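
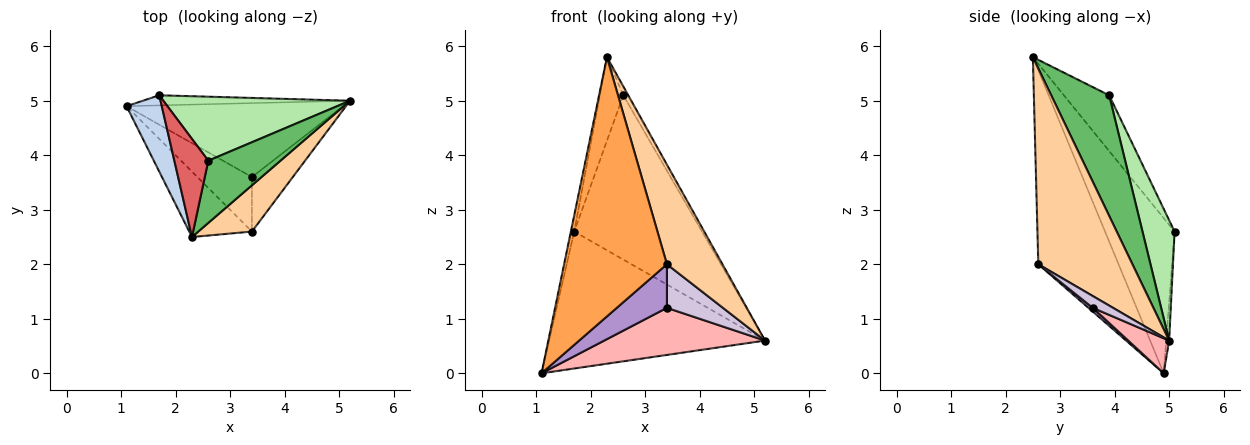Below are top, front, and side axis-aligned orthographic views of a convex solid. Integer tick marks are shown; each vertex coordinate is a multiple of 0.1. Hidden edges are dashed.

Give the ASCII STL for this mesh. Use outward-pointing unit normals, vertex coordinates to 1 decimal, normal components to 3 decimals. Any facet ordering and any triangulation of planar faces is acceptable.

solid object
 facet normal -0.014 0.997 -0.074
  outer loop
   vertex 1.7 5.1 2.6
   vertex 5.2 5.0 0.6
   vertex 1.1 4.9 0.0
  endloop
 endfacet
 facet normal -0.974 0.047 0.221
  outer loop
   vertex 1.7 5.1 2.6
   vertex 1.1 4.9 0.0
   vertex 2.3 2.5 5.8
  endloop
 endfacet
 facet normal -0.604 -0.773 -0.195
  outer loop
   vertex 3.4 2.6 2.0
   vertex 2.3 2.5 5.8
   vertex 1.1 4.9 0.0
  endloop
 endfacet
 facet normal 0.838 -0.495 0.230
  outer loop
   vertex 3.4 2.6 2.0
   vertex 5.2 5.0 0.6
   vertex 2.3 2.5 5.8
  endloop
 endfacet
 facet normal 0.856 0.073 0.512
  outer loop
   vertex 2.6 3.9 5.1
   vertex 2.3 2.5 5.8
   vertex 5.2 5.0 0.6
  endloop
 endfacet
 facet normal 0.228 0.907 0.353
  outer loop
   vertex 2.6 3.9 5.1
   vertex 5.2 5.0 0.6
   vertex 1.7 5.1 2.6
  endloop
 endfacet
 facet normal -0.781 0.405 0.476
  outer loop
   vertex 2.6 3.9 5.1
   vertex 1.7 5.1 2.6
   vertex 2.3 2.5 5.8
  endloop
 endfacet
 facet normal 0.135 -0.532 -0.836
  outer loop
   vertex 3.4 3.6 1.2
   vertex 1.1 4.9 0.0
   vertex 5.2 5.0 0.6
  endloop
 endfacet
 facet normal 0.054 -0.624 -0.780
  outer loop
   vertex 3.4 3.6 1.2
   vertex 3.4 2.6 2.0
   vertex 1.1 4.9 0.0
  endloop
 endfacet
 facet normal 0.220 -0.609 -0.762
  outer loop
   vertex 3.4 3.6 1.2
   vertex 5.2 5.0 0.6
   vertex 3.4 2.6 2.0
  endloop
 endfacet
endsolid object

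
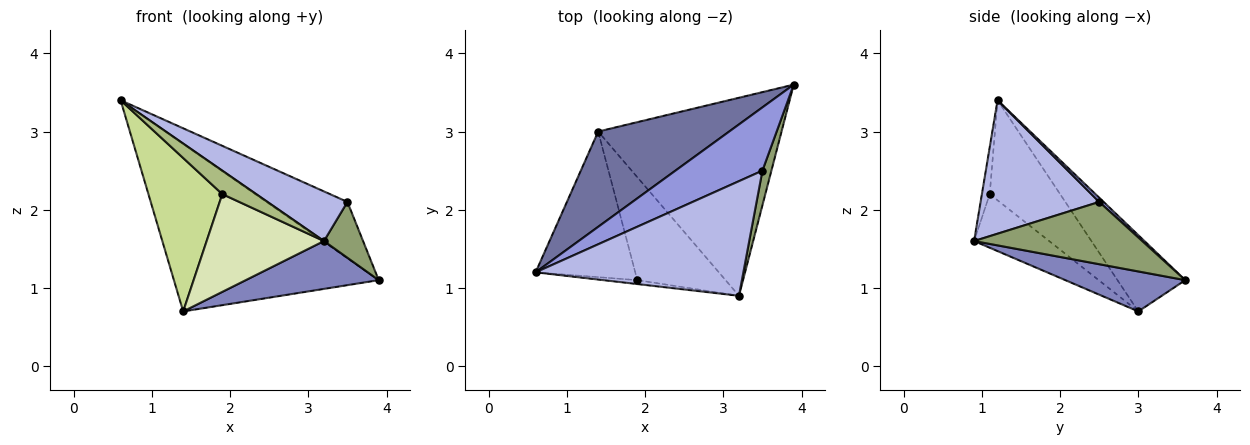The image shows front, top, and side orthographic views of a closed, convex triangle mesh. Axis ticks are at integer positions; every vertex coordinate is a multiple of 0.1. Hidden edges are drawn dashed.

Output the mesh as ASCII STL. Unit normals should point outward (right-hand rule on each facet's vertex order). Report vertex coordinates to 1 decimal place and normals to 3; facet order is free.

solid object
 facet normal -0.277 0.835 0.475
  outer loop
   vertex 1.4 3.0 0.7
   vertex 0.6 1.2 3.4
   vertex 3.9 3.6 1.1
  endloop
 endfacet
 facet normal 0.207 -0.230 -0.951
  outer loop
   vertex 1.4 3.0 0.7
   vertex 3.9 3.6 1.1
   vertex 3.2 0.9 1.6
  endloop
 endfacet
 facet normal 0.036 0.665 0.746
  outer loop
   vertex 3.5 2.5 2.1
   vertex 3.9 3.6 1.1
   vertex 0.6 1.2 3.4
  endloop
 endfacet
 facet normal 0.508 -0.342 0.791
  outer loop
   vertex 3.5 2.5 2.1
   vertex 0.6 1.2 3.4
   vertex 3.2 0.9 1.6
  endloop
 endfacet
 facet normal 0.965 -0.224 0.139
  outer loop
   vertex 3.5 2.5 2.1
   vertex 3.2 0.9 1.6
   vertex 3.9 3.6 1.1
  endloop
 endfacet
 facet normal -0.222 -0.962 -0.160
  outer loop
   vertex 1.9 1.1 2.2
   vertex 3.2 0.9 1.6
   vertex 0.6 1.2 3.4
  endloop
 endfacet
 facet normal -0.569 -0.597 -0.566
  outer loop
   vertex 1.9 1.1 2.2
   vertex 0.6 1.2 3.4
   vertex 1.4 3.0 0.7
  endloop
 endfacet
 facet normal -0.403 -0.630 -0.664
  outer loop
   vertex 1.9 1.1 2.2
   vertex 1.4 3.0 0.7
   vertex 3.2 0.9 1.6
  endloop
 endfacet
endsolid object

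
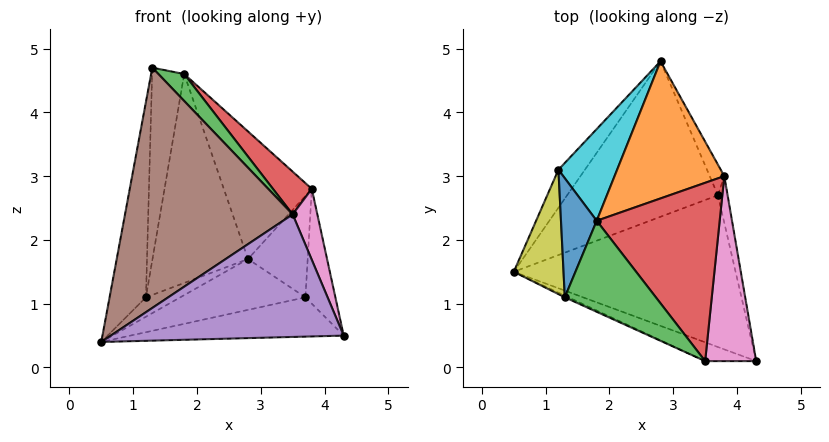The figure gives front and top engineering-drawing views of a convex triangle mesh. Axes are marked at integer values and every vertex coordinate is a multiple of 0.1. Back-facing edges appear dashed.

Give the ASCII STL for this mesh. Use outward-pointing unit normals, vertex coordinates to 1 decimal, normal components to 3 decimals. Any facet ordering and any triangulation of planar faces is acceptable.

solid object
 facet normal 0.117 0.249 -0.961
  outer loop
   vertex 3.7 2.7 1.1
   vertex 4.3 0.1 0.5
   vertex 0.5 1.5 0.4
  endloop
 endfacet
 facet normal 0.091 0.309 -0.947
  outer loop
   vertex 3.7 2.7 1.1
   vertex 0.5 1.5 0.4
   vertex 2.8 4.8 1.7
  endloop
 endfacet
 facet normal 0.964 0.246 -0.100
  outer loop
   vertex 3.7 2.7 1.1
   vertex 3.8 3.0 2.8
   vertex 4.3 0.1 0.5
  endloop
 endfacet
 facet normal 0.898 0.421 -0.127
  outer loop
   vertex 3.7 2.7 1.1
   vertex 2.8 4.8 1.7
   vertex 3.8 3.0 2.8
  endloop
 endfacet
 facet normal -0.339 -0.930 -0.143
  outer loop
   vertex 3.5 0.1 2.4
   vertex 0.5 1.5 0.4
   vertex 4.3 0.1 0.5
  endloop
 endfacet
 facet normal -0.419 -0.908 -0.006
  outer loop
   vertex 3.5 0.1 2.4
   vertex 1.3 1.1 4.7
   vertex 0.5 1.5 0.4
  endloop
 endfacet
 facet normal 0.912 -0.147 0.384
  outer loop
   vertex 3.5 0.1 2.4
   vertex 4.3 0.1 0.5
   vertex 3.8 3.0 2.8
  endloop
 endfacet
 facet normal -0.148 0.450 -0.881
  outer loop
   vertex 1.2 3.1 1.1
   vertex 2.8 4.8 1.7
   vertex 0.5 1.5 0.4
  endloop
 endfacet
 facet normal -0.927 0.317 0.202
  outer loop
   vertex 1.2 3.1 1.1
   vertex 0.5 1.5 0.4
   vertex 1.3 1.1 4.7
  endloop
 endfacet
 facet normal -0.747 0.609 0.267
  outer loop
   vertex 1.8 2.3 4.6
   vertex 2.8 4.8 1.7
   vertex 1.2 3.1 1.1
  endloop
 endfacet
 facet normal -0.888 0.390 0.242
  outer loop
   vertex 1.8 2.3 4.6
   vertex 1.2 3.1 1.1
   vertex 1.3 1.1 4.7
  endloop
 endfacet
 facet normal 0.388 0.628 0.675
  outer loop
   vertex 1.8 2.3 4.6
   vertex 3.8 3.0 2.8
   vertex 2.8 4.8 1.7
  endloop
 endfacet
 facet normal 0.658 -0.214 0.722
  outer loop
   vertex 1.8 2.3 4.6
   vertex 1.3 1.1 4.7
   vertex 3.5 0.1 2.4
  endloop
 endfacet
 facet normal 0.691 -0.168 0.703
  outer loop
   vertex 1.8 2.3 4.6
   vertex 3.5 0.1 2.4
   vertex 3.8 3.0 2.8
  endloop
 endfacet
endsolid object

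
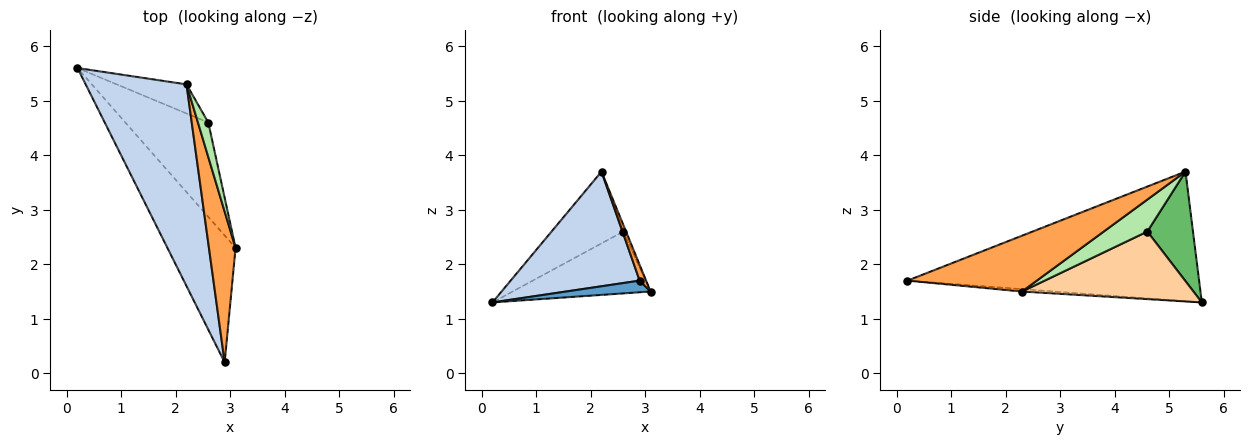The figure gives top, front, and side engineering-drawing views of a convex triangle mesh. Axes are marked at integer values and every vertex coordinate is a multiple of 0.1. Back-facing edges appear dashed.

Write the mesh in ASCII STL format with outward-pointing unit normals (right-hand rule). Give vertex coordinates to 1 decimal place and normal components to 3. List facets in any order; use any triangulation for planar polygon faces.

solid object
 facet normal -0.035 -0.091 -0.995
  outer loop
   vertex 2.9 0.2 1.7
   vertex 0.2 5.6 1.3
   vertex 3.1 2.3 1.5
  endloop
 endfacet
 facet normal -0.745 -0.330 0.580
  outer loop
   vertex 2.2 5.3 3.7
   vertex 0.2 5.6 1.3
   vertex 2.9 0.2 1.7
  endloop
 endfacet
 facet normal 0.902 -0.045 0.430
  outer loop
   vertex 2.2 5.3 3.7
   vertex 2.9 0.2 1.7
   vertex 3.1 2.3 1.5
  endloop
 endfacet
 facet normal 0.563 0.453 -0.691
  outer loop
   vertex 2.6 4.6 2.6
   vertex 3.1 2.3 1.5
   vertex 0.2 5.6 1.3
  endloop
 endfacet
 facet normal 0.508 0.798 -0.323
  outer loop
   vertex 2.6 4.6 2.6
   vertex 0.2 5.6 1.3
   vertex 2.2 5.3 3.7
  endloop
 endfacet
 facet normal 0.950 0.059 0.308
  outer loop
   vertex 2.6 4.6 2.6
   vertex 2.2 5.3 3.7
   vertex 3.1 2.3 1.5
  endloop
 endfacet
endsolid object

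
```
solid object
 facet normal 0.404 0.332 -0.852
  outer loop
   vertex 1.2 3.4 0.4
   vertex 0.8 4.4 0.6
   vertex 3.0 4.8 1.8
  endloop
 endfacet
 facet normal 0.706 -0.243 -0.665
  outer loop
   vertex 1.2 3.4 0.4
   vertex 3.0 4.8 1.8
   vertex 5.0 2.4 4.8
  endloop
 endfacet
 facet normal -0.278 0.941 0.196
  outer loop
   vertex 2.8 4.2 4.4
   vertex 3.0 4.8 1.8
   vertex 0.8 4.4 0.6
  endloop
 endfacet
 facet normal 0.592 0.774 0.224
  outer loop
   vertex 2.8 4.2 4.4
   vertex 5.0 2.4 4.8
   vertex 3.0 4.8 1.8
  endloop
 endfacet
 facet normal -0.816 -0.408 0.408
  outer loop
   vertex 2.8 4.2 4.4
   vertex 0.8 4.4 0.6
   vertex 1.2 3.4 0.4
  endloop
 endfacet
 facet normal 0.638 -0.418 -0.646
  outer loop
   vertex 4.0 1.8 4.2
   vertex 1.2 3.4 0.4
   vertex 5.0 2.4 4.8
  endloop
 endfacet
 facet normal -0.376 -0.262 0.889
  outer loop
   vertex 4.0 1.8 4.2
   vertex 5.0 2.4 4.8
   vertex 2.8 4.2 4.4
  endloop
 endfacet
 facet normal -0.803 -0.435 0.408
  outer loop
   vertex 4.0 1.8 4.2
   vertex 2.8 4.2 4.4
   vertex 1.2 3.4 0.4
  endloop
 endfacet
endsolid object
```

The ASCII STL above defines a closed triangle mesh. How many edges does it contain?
12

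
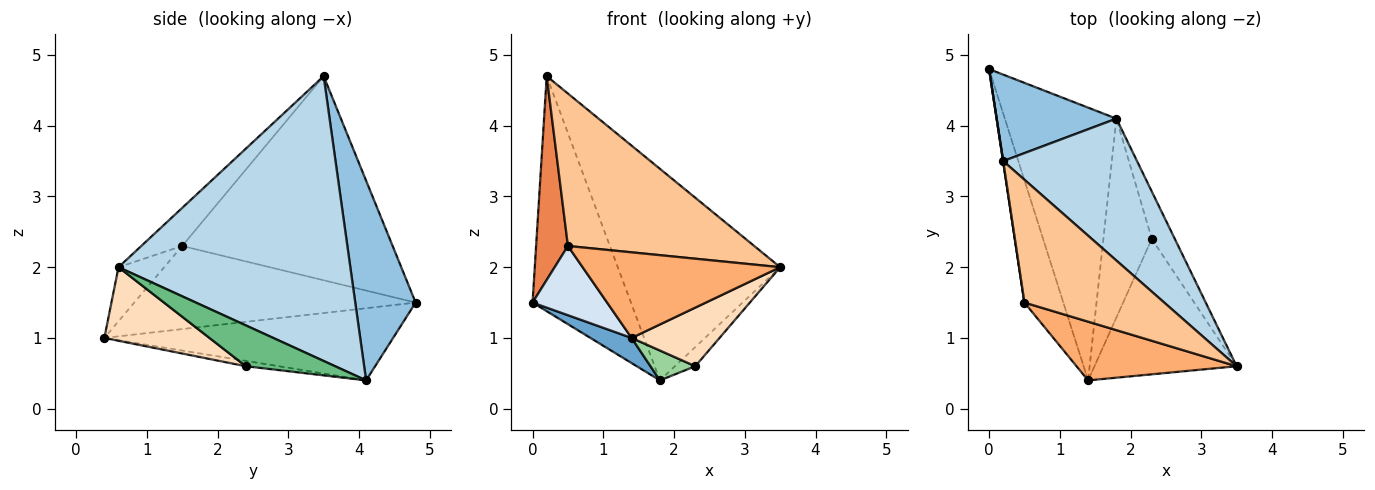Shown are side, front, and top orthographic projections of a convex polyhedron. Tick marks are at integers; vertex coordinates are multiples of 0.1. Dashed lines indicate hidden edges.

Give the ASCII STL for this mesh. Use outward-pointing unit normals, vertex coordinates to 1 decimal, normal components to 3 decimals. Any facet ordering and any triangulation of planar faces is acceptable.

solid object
 facet normal -0.542 -0.077 -0.837
  outer loop
   vertex 1.8 4.1 0.4
   vertex 1.4 0.4 1.0
   vertex 0.0 4.8 1.5
  endloop
 endfacet
 facet normal 0.499 0.813 0.299
  outer loop
   vertex 1.8 4.1 0.4
   vertex 0.0 4.8 1.5
   vertex 0.2 3.5 4.7
  endloop
 endfacet
 facet normal 0.764 0.535 0.359
  outer loop
   vertex 1.8 4.1 0.4
   vertex 0.2 3.5 4.7
   vertex 3.5 0.6 2.0
  endloop
 endfacet
 facet normal -0.881 -0.233 -0.412
  outer loop
   vertex 0.5 1.5 2.3
   vertex 0.0 4.8 1.5
   vertex 1.4 0.4 1.0
  endloop
 endfacet
 facet normal -0.989 -0.150 0.001
  outer loop
   vertex 0.5 1.5 2.3
   vertex 0.2 3.5 4.7
   vertex 0.0 4.8 1.5
  endloop
 endfacet
 facet normal -0.187 -0.810 0.556
  outer loop
   vertex 0.5 1.5 2.3
   vertex 1.4 0.4 1.0
   vertex 3.5 0.6 2.0
  endloop
 endfacet
 facet normal -0.168 -0.768 0.619
  outer loop
   vertex 0.5 1.5 2.3
   vertex 3.5 0.6 2.0
   vertex 0.2 3.5 4.7
  endloop
 endfacet
 facet normal 0.429 -0.359 -0.829
  outer loop
   vertex 2.3 2.4 0.6
   vertex 3.5 0.6 2.0
   vertex 1.4 0.4 1.0
  endloop
 endfacet
 facet normal 0.854 0.195 -0.482
  outer loop
   vertex 2.3 2.4 0.6
   vertex 1.8 4.1 0.4
   vertex 3.5 0.6 2.0
  endloop
 endfacet
 facet normal -0.109 -0.148 -0.983
  outer loop
   vertex 2.3 2.4 0.6
   vertex 1.4 0.4 1.0
   vertex 1.8 4.1 0.4
  endloop
 endfacet
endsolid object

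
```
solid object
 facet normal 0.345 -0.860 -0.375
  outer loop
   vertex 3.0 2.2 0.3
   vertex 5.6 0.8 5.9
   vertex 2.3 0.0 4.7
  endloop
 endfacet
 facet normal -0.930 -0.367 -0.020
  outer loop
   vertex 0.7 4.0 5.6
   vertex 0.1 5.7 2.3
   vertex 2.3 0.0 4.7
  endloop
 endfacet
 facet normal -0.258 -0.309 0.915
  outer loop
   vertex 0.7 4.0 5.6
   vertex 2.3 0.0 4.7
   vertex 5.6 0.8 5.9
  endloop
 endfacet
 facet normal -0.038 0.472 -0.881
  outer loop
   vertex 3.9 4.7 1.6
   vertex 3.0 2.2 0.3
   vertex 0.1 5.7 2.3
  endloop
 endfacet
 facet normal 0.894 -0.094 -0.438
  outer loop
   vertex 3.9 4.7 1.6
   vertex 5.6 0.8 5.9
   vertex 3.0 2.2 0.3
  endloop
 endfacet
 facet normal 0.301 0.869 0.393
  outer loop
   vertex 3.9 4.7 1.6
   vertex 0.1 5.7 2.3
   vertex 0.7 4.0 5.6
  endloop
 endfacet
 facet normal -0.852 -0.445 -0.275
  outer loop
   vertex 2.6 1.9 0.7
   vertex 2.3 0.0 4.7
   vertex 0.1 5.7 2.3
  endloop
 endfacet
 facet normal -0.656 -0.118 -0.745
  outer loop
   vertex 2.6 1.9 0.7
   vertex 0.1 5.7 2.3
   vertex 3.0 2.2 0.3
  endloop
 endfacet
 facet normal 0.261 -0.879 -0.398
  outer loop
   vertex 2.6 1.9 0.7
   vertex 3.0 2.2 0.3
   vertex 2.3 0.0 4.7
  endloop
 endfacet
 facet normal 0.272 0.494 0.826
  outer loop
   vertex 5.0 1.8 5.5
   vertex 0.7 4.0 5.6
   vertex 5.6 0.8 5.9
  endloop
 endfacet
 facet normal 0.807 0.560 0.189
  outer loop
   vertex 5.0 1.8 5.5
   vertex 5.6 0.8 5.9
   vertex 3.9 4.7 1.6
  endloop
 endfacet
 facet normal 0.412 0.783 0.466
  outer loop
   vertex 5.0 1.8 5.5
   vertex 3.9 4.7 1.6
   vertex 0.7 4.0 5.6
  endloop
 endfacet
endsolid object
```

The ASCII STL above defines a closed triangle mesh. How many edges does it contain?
18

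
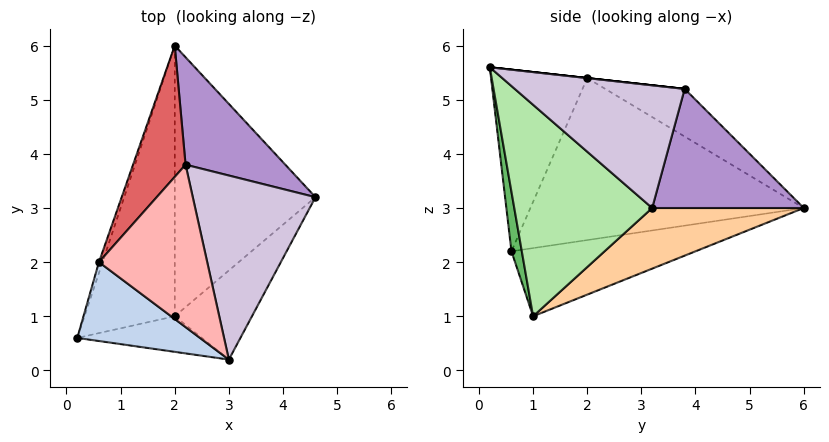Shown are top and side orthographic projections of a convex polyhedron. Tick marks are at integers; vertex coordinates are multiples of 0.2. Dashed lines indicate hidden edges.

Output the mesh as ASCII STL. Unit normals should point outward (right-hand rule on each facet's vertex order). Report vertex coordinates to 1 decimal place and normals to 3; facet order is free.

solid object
 facet normal -0.948 0.319 -0.021
  outer loop
   vertex 0.6 2.0 5.4
   vertex 2.0 6.0 3.0
   vertex 0.2 0.6 2.2
  endloop
 endfacet
 facet normal -0.574 -0.722 0.387
  outer loop
   vertex 0.6 2.0 5.4
   vertex 0.2 0.6 2.2
   vertex 3.0 0.2 5.6
  endloop
 endfacet
 facet normal -0.574 0.304 -0.760
  outer loop
   vertex 2.0 1.0 1.0
   vertex 0.2 0.6 2.2
   vertex 2.0 6.0 3.0
  endloop
 endfacet
 facet normal 0.371 0.345 -0.862
  outer loop
   vertex 2.0 1.0 1.0
   vertex 2.0 6.0 3.0
   vertex 4.6 3.2 3.0
  endloop
 endfacet
 facet normal 0.091 -0.978 -0.190
  outer loop
   vertex 2.0 1.0 1.0
   vertex 3.0 0.2 5.6
   vertex 0.2 0.6 2.2
  endloop
 endfacet
 facet normal 0.734 -0.624 -0.268
  outer loop
   vertex 2.0 1.0 1.0
   vertex 4.6 3.2 3.0
   vertex 3.0 0.2 5.6
  endloop
 endfacet
 facet normal -0.556 0.562 0.613
  outer loop
   vertex 2.2 3.8 5.2
   vertex 2.0 6.0 3.0
   vertex 0.6 2.0 5.4
  endloop
 endfacet
 facet normal 0.000 0.110 0.994
  outer loop
   vertex 2.2 3.8 5.2
   vertex 0.6 2.0 5.4
   vertex 3.0 0.2 5.6
  endloop
 endfacet
 facet normal 0.625 0.580 0.523
  outer loop
   vertex 2.2 3.8 5.2
   vertex 4.6 3.2 3.0
   vertex 2.0 6.0 3.0
  endloop
 endfacet
 facet normal 0.688 0.229 0.688
  outer loop
   vertex 2.2 3.8 5.2
   vertex 3.0 0.2 5.6
   vertex 4.6 3.2 3.0
  endloop
 endfacet
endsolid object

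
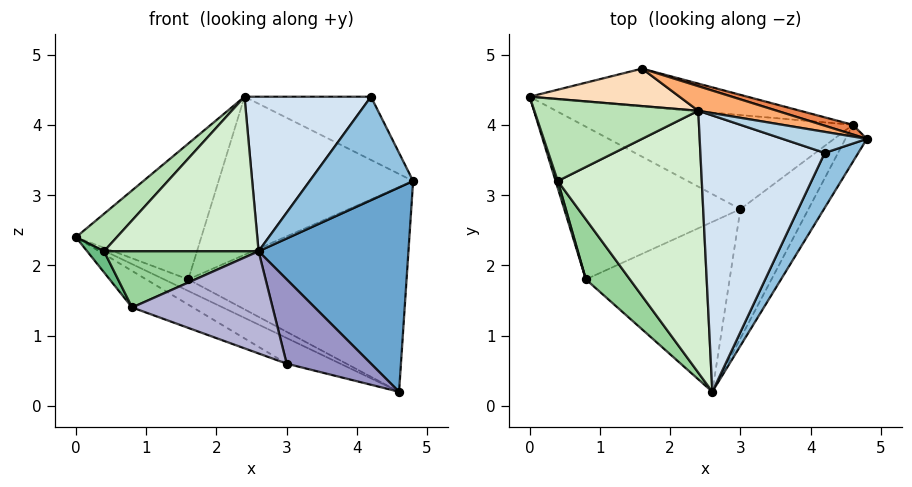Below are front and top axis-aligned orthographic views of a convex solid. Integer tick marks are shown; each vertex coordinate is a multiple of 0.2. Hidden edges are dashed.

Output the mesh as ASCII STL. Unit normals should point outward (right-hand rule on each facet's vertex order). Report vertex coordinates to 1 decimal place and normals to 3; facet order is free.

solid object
 facet normal 0.861 -0.501 -0.091
  outer loop
   vertex 4.6 4.0 0.2
   vertex 4.8 3.8 3.2
   vertex 2.6 0.2 2.2
  endloop
 endfacet
 facet normal 0.776 -0.557 0.295
  outer loop
   vertex 4.2 3.6 4.4
   vertex 2.6 0.2 2.2
   vertex 4.8 3.8 3.2
  endloop
 endfacet
 facet normal 0.302 0.905 0.302
  outer loop
   vertex 4.2 3.6 4.4
   vertex 4.8 3.8 3.2
   vertex 2.4 4.2 4.4
  endloop
 endfacet
 facet normal -0.161 -0.482 0.861
  outer loop
   vertex 4.2 3.6 4.4
   vertex 2.4 4.2 4.4
   vertex 2.6 0.2 2.2
  endloop
 endfacet
 facet normal 0.280 0.959 0.045
  outer loop
   vertex 1.6 4.8 1.8
   vertex 4.8 3.8 3.2
   vertex 4.6 4.0 0.2
  endloop
 endfacet
 facet normal 0.235 0.960 0.149
  outer loop
   vertex 1.6 4.8 1.8
   vertex 2.4 4.2 4.4
   vertex 4.8 3.8 3.2
  endloop
 endfacet
 facet normal -0.396 0.269 -0.878
  outer loop
   vertex 1.6 4.8 1.8
   vertex 4.6 4.0 0.2
   vertex 0.0 4.4 2.4
  endloop
 endfacet
 facet normal -0.140 0.955 0.263
  outer loop
   vertex 1.6 4.8 1.8
   vertex 0.0 4.4 2.4
   vertex 2.4 4.2 4.4
  endloop
 endfacet
 facet normal -0.937 -0.331 0.110
  outer loop
   vertex 0.4 3.2 2.2
   vertex 0.0 4.4 2.4
   vertex 0.8 1.8 1.4
  endloop
 endfacet
 facet normal -0.682 -0.500 0.534
  outer loop
   vertex 0.4 3.2 2.2
   vertex 0.8 1.8 1.4
   vertex 2.6 0.2 2.2
  endloop
 endfacet
 facet normal -0.621 -0.326 0.713
  outer loop
   vertex 0.4 3.2 2.2
   vertex 2.4 4.2 4.4
   vertex 0.0 4.4 2.4
  endloop
 endfacet
 facet normal -0.570 -0.418 0.708
  outer loop
   vertex 0.4 3.2 2.2
   vertex 2.6 0.2 2.2
   vertex 2.4 4.2 4.4
  endloop
 endfacet
 facet normal 0.196 -0.536 -0.821
  outer loop
   vertex 3.0 2.8 0.6
   vertex 4.6 4.0 0.2
   vertex 2.6 0.2 2.2
  endloop
 endfacet
 facet normal -0.077 -0.514 -0.854
  outer loop
   vertex 3.0 2.8 0.6
   vertex 2.6 0.2 2.2
   vertex 0.8 1.8 1.4
  endloop
 endfacet
 facet normal -0.402 0.241 -0.884
  outer loop
   vertex 3.0 2.8 0.6
   vertex 0.0 4.4 2.4
   vertex 4.6 4.0 0.2
  endloop
 endfacet
 facet normal -0.417 0.211 -0.884
  outer loop
   vertex 3.0 2.8 0.6
   vertex 0.8 1.8 1.4
   vertex 0.0 4.4 2.4
  endloop
 endfacet
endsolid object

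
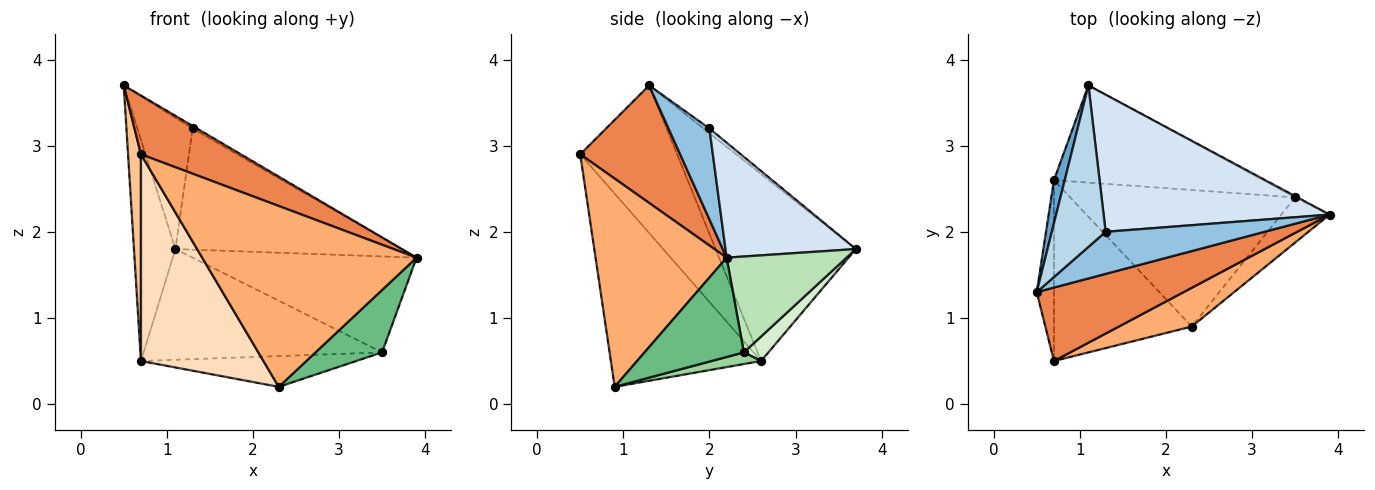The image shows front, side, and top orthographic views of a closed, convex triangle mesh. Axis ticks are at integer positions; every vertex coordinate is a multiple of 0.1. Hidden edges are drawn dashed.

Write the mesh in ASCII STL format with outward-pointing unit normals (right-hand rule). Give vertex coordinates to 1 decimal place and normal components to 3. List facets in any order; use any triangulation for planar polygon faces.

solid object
 facet normal -0.958 0.283 0.055
  outer loop
   vertex 0.7 2.6 0.5
   vertex 0.5 1.3 3.7
   vertex 1.1 3.7 1.8
  endloop
 endfacet
 facet normal 0.496 0.052 0.867
  outer loop
   vertex 1.3 2.0 3.2
   vertex 0.5 1.3 3.7
   vertex 3.9 2.2 1.7
  endloop
 endfacet
 facet normal -0.067 0.630 0.774
  outer loop
   vertex 1.3 2.0 3.2
   vertex 1.1 3.7 1.8
   vertex 0.5 1.3 3.7
  endloop
 endfacet
 facet normal 0.356 0.619 0.700
  outer loop
   vertex 1.3 2.0 3.2
   vertex 3.9 2.2 1.7
   vertex 1.1 3.7 1.8
  endloop
 endfacet
 facet normal 0.530 -0.530 0.662
  outer loop
   vertex 0.7 0.5 2.9
   vertex 3.9 2.2 1.7
   vertex 0.5 1.3 3.7
  endloop
 endfacet
 facet normal 0.513 -0.839 0.180
  outer loop
   vertex 0.7 0.5 2.9
   vertex 2.3 0.9 0.2
   vertex 3.9 2.2 1.7
  endloop
 endfacet
 facet normal -0.985 -0.131 -0.115
  outer loop
   vertex 0.7 0.5 2.9
   vertex 0.5 1.3 3.7
   vertex 0.7 2.6 0.5
  endloop
 endfacet
 facet normal -0.678 -0.553 -0.484
  outer loop
   vertex 0.7 0.5 2.9
   vertex 0.7 2.6 0.5
   vertex 2.3 0.9 0.2
  endloop
 endfacet
 facet normal 0.770 -0.516 -0.374
  outer loop
   vertex 3.5 2.4 0.6
   vertex 3.9 2.2 1.7
   vertex 2.3 0.9 0.2
  endloop
 endfacet
 facet normal 0.050 0.219 -0.974
  outer loop
   vertex 3.5 2.4 0.6
   vertex 2.3 0.9 0.2
   vertex 0.7 2.6 0.5
  endloop
 endfacet
 facet normal 0.472 0.882 -0.011
  outer loop
   vertex 3.5 2.4 0.6
   vertex 1.1 3.7 1.8
   vertex 3.9 2.2 1.7
  endloop
 endfacet
 facet normal 0.077 0.749 -0.658
  outer loop
   vertex 3.5 2.4 0.6
   vertex 0.7 2.6 0.5
   vertex 1.1 3.7 1.8
  endloop
 endfacet
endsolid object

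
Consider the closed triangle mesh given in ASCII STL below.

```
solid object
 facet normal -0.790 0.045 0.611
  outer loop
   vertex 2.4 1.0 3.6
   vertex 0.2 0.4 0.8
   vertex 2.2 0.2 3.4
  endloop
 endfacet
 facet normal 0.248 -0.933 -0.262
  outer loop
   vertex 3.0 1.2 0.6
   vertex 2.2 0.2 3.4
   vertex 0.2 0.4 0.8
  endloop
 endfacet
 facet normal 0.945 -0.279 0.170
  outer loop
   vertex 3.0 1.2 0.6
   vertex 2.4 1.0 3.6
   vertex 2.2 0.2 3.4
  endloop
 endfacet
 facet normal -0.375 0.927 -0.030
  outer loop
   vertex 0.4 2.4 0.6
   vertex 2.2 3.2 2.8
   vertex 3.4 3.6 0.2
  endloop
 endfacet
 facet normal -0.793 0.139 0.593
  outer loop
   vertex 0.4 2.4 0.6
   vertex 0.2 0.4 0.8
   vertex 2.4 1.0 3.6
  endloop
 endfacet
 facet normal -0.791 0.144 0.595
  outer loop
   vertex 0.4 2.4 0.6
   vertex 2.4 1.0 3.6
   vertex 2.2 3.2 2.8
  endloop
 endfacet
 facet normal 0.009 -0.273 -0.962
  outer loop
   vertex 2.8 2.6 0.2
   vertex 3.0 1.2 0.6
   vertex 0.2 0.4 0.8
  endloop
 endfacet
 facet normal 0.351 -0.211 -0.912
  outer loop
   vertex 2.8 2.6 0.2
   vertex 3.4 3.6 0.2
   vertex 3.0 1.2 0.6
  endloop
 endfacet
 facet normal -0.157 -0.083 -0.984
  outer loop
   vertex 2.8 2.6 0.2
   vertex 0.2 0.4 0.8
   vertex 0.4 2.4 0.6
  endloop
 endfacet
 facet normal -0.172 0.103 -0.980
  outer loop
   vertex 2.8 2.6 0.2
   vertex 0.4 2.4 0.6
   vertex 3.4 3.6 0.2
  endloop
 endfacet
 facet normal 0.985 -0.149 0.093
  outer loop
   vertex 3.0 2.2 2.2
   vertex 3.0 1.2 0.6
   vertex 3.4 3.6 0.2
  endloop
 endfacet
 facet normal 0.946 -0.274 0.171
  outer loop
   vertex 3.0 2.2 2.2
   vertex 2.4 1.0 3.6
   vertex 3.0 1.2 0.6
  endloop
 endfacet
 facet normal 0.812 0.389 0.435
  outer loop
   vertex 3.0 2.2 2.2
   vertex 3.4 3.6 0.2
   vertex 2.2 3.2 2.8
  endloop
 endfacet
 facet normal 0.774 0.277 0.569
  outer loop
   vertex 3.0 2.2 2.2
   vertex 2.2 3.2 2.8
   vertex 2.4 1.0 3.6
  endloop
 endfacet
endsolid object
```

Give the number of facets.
14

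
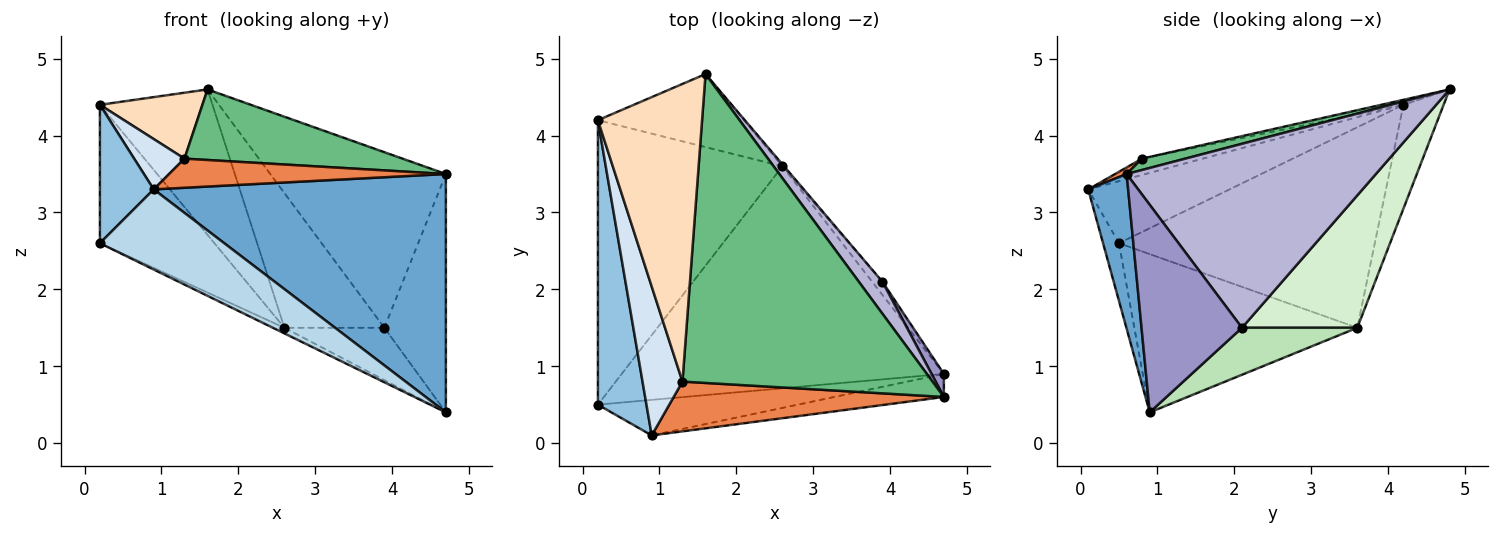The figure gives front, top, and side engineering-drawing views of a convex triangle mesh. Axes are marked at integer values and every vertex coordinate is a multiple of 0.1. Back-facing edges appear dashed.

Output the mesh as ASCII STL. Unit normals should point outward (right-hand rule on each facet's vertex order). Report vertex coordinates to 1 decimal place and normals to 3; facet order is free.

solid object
 facet normal 0.135 -0.986 -0.095
  outer loop
   vertex 4.7 0.9 0.4
   vertex 4.7 0.6 3.5
   vertex 0.9 0.1 3.3
  endloop
 endfacet
 facet normal -0.754 -0.287 0.590
  outer loop
   vertex 0.2 0.5 2.6
   vertex 0.9 0.1 3.3
   vertex 0.2 4.2 4.4
  endloop
 endfacet
 facet normal -0.116 -0.908 -0.403
  outer loop
   vertex 0.2 0.5 2.6
   vertex 4.7 0.9 0.4
   vertex 0.9 0.1 3.3
  endloop
 endfacet
 facet normal -0.361 -0.299 0.884
  outer loop
   vertex 1.3 0.8 3.7
   vertex 0.2 4.2 4.4
   vertex 0.9 0.1 3.3
  endloop
 endfacet
 facet normal 0.021 -0.505 0.863
  outer loop
   vertex 1.3 0.8 3.7
   vertex 0.9 0.1 3.3
   vertex 4.7 0.6 3.5
  endloop
 endfacet
 facet normal -0.699 0.313 -0.643
  outer loop
   vertex 2.6 3.6 1.5
   vertex 0.2 0.5 2.6
   vertex 0.2 4.2 4.4
  endloop
 endfacet
 facet normal -0.441 0.023 -0.897
  outer loop
   vertex 2.6 3.6 1.5
   vertex 4.7 0.9 0.4
   vertex 0.2 0.5 2.6
  endloop
 endfacet
 facet normal -0.047 -0.216 0.975
  outer loop
   vertex 1.6 4.8 4.6
   vertex 0.2 4.2 4.4
   vertex 1.3 0.8 3.7
  endloop
 endfacet
 facet normal 0.044 -0.222 0.974
  outer loop
   vertex 1.6 4.8 4.6
   vertex 1.3 0.8 3.7
   vertex 4.7 0.6 3.5
  endloop
 endfacet
 facet normal -0.304 0.851 -0.428
  outer loop
   vertex 1.6 4.8 4.6
   vertex 2.6 3.6 1.5
   vertex 0.2 4.2 4.4
  endloop
 endfacet
 facet normal 0.746 0.646 -0.163
  outer loop
   vertex 3.9 2.1 1.5
   vertex 4.7 0.9 0.4
   vertex 2.6 3.6 1.5
  endloop
 endfacet
 facet normal 0.756 0.655 -0.010
  outer loop
   vertex 3.9 2.1 1.5
   vertex 2.6 3.6 1.5
   vertex 1.6 4.8 4.6
  endloop
 endfacet
 facet normal 0.852 0.522 0.050
  outer loop
   vertex 3.9 2.1 1.5
   vertex 4.7 0.6 3.5
   vertex 4.7 0.9 0.4
  endloop
 endfacet
 facet normal 0.813 0.573 0.104
  outer loop
   vertex 3.9 2.1 1.5
   vertex 1.6 4.8 4.6
   vertex 4.7 0.6 3.5
  endloop
 endfacet
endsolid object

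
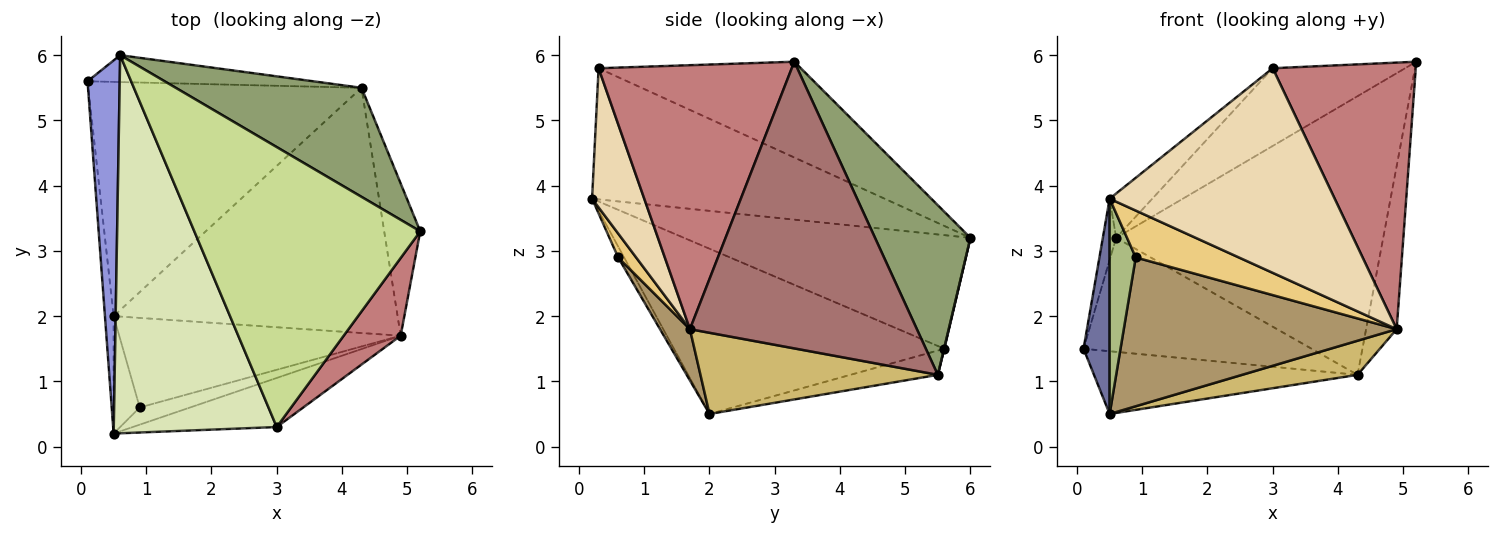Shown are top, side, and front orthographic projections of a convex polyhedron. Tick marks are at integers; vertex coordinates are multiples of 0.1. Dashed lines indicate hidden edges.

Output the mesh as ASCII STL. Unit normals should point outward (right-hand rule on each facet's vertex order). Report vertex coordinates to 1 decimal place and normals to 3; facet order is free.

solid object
 facet normal -0.994 -0.096 -0.052
  outer loop
   vertex 0.5 2.0 0.5
   vertex 0.5 0.2 3.8
   vertex 0.1 5.6 1.5
  endloop
 endfacet
 facet normal -0.086 0.258 -0.962
  outer loop
   vertex 4.3 5.5 1.1
   vertex 0.5 2.0 0.5
   vertex 0.1 5.6 1.5
  endloop
 endfacet
 facet normal -0.961 0.045 0.272
  outer loop
   vertex 0.6 6.0 3.2
   vertex 0.1 5.6 1.5
   vertex 0.5 0.2 3.8
  endloop
 endfacet
 facet normal 0.001 0.973 -0.229
  outer loop
   vertex 0.6 6.0 3.2
   vertex 4.3 5.5 1.1
   vertex 0.1 5.6 1.5
  endloop
 endfacet
 facet normal 0.316 0.884 0.346
  outer loop
   vertex 0.6 6.0 3.2
   vertex 5.2 3.3 5.9
   vertex 4.3 5.5 1.1
  endloop
 endfacet
 facet normal -0.196 -0.861 -0.470
  outer loop
   vertex 0.9 0.6 2.9
   vertex 0.5 0.2 3.8
   vertex 0.5 2.0 0.5
  endloop
 endfacet
 facet normal -0.378 0.248 0.892
  outer loop
   vertex 3.0 0.3 5.8
   vertex 5.2 3.3 5.9
   vertex 0.6 6.0 3.2
  endloop
 endfacet
 facet normal -0.624 0.091 0.776
  outer loop
   vertex 3.0 0.3 5.8
   vertex 0.6 6.0 3.2
   vertex 0.5 0.2 3.8
  endloop
 endfacet
 facet normal 0.093 -0.853 -0.513
  outer loop
   vertex 4.9 1.7 1.8
   vertex 0.9 0.6 2.9
   vertex 0.5 2.0 0.5
  endloop
 endfacet
 facet normal 0.273 -0.133 -0.953
  outer loop
   vertex 4.9 1.7 1.8
   vertex 0.5 2.0 0.5
   vertex 4.3 5.5 1.1
  endloop
 endfacet
 facet normal 0.161 -0.926 -0.340
  outer loop
   vertex 4.9 1.7 1.8
   vertex 0.5 0.2 3.8
   vertex 0.9 0.6 2.9
  endloop
 endfacet
 facet normal 0.220 -0.949 -0.228
  outer loop
   vertex 4.9 1.7 1.8
   vertex 3.0 0.3 5.8
   vertex 0.5 0.2 3.8
  endloop
 endfacet
 facet normal 0.983 0.132 -0.124
  outer loop
   vertex 4.9 1.7 1.8
   vertex 4.3 5.5 1.1
   vertex 5.2 3.3 5.9
  endloop
 endfacet
 facet normal 0.792 -0.586 0.171
  outer loop
   vertex 4.9 1.7 1.8
   vertex 5.2 3.3 5.9
   vertex 3.0 0.3 5.8
  endloop
 endfacet
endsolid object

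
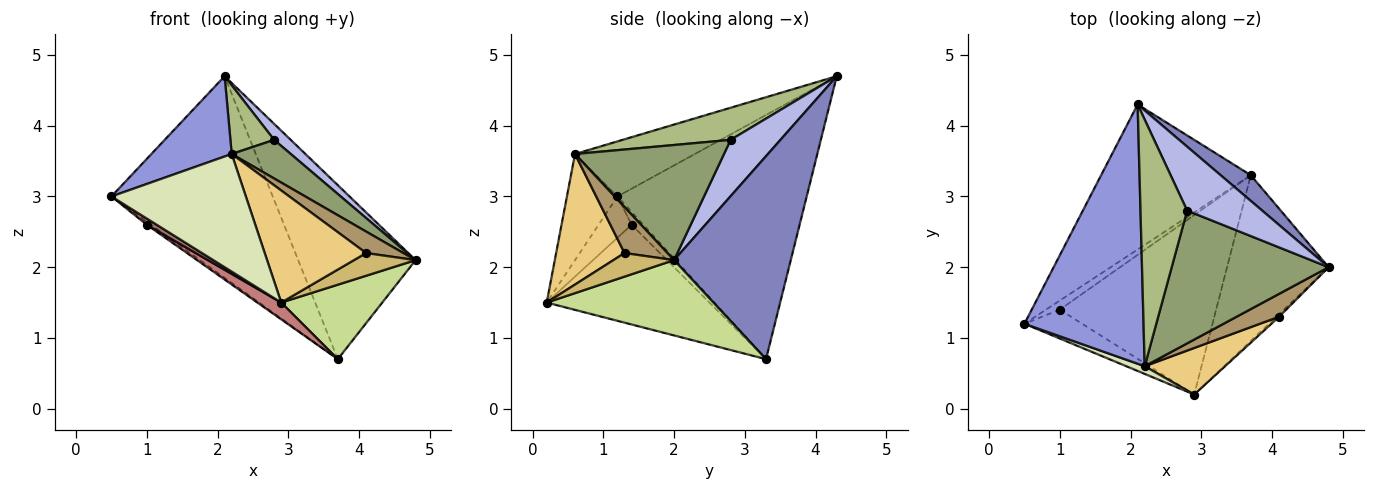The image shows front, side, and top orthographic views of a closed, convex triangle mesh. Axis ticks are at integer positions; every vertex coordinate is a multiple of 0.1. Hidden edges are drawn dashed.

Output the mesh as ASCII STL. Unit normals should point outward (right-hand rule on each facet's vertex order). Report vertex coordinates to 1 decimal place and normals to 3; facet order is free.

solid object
 facet normal -0.690 0.588 -0.423
  outer loop
   vertex 3.7 3.3 0.7
   vertex 0.5 1.2 3.0
   vertex 2.1 4.3 4.7
  endloop
 endfacet
 facet normal 0.701 0.705 0.104
  outer loop
   vertex 3.7 3.3 0.7
   vertex 2.1 4.3 4.7
   vertex 4.8 2.0 2.1
  endloop
 endfacet
 facet normal -0.404 -0.271 0.874
  outer loop
   vertex 2.2 0.6 3.6
   vertex 2.1 4.3 4.7
   vertex 0.5 1.2 3.0
  endloop
 endfacet
 facet normal 0.588 -0.196 0.784
  outer loop
   vertex 2.8 2.8 3.8
   vertex 4.8 2.0 2.1
   vertex 2.1 4.3 4.7
  endloop
 endfacet
 facet normal 0.576 -0.228 0.785
  outer loop
   vertex 2.8 2.8 3.8
   vertex 2.2 0.6 3.6
   vertex 4.8 2.0 2.1
  endloop
 endfacet
 facet normal 0.553 -0.224 0.803
  outer loop
   vertex 2.8 2.8 3.8
   vertex 2.1 4.3 4.7
   vertex 2.2 0.6 3.6
  endloop
 endfacet
 facet normal 0.560 -0.340 -0.756
  outer loop
   vertex 2.9 0.2 1.5
   vertex 3.7 3.3 0.7
   vertex 4.8 2.0 2.1
  endloop
 endfacet
 facet normal -0.351 -0.934 0.061
  outer loop
   vertex 2.9 0.2 1.5
   vertex 2.2 0.6 3.6
   vertex 0.5 1.2 3.0
  endloop
 endfacet
 facet normal 0.619 -0.538 0.572
  outer loop
   vertex 4.1 1.3 2.2
   vertex 4.8 2.0 2.1
   vertex 2.2 0.6 3.6
  endloop
 endfacet
 facet normal 0.699 -0.711 -0.082
  outer loop
   vertex 4.1 1.3 2.2
   vertex 2.9 0.2 1.5
   vertex 4.8 2.0 2.1
  endloop
 endfacet
 facet normal 0.529 -0.784 0.326
  outer loop
   vertex 4.1 1.3 2.2
   vertex 2.2 0.6 3.6
   vertex 2.9 0.2 1.5
  endloop
 endfacet
 facet normal -0.662 0.227 -0.714
  outer loop
   vertex 1.0 1.4 2.6
   vertex 0.5 1.2 3.0
   vertex 3.7 3.3 0.7
  endloop
 endfacet
 facet normal -0.573 -0.172 -0.802
  outer loop
   vertex 1.0 1.4 2.6
   vertex 2.9 0.2 1.5
   vertex 0.5 1.2 3.0
  endloop
 endfacet
 facet normal -0.536 -0.079 -0.840
  outer loop
   vertex 1.0 1.4 2.6
   vertex 3.7 3.3 0.7
   vertex 2.9 0.2 1.5
  endloop
 endfacet
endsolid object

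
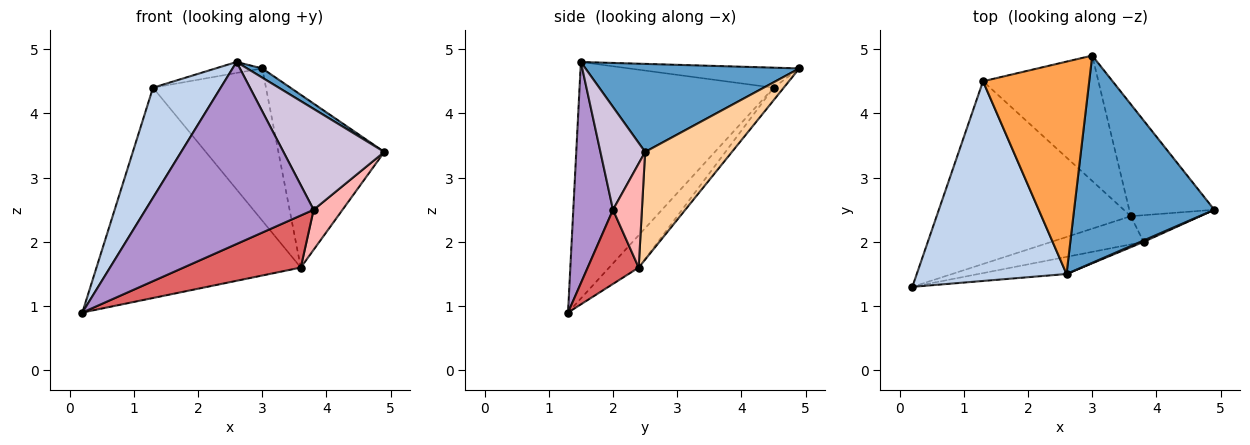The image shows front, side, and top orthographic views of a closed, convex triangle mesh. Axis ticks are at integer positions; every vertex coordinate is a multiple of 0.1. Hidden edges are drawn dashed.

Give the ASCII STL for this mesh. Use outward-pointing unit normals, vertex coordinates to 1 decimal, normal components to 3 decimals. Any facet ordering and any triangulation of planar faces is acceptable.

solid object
 facet normal 0.531 -0.038 0.846
  outer loop
   vertex 2.6 1.5 4.8
   vertex 4.9 2.5 3.4
   vertex 3.0 4.9 4.7
  endloop
 endfacet
 facet normal -0.810 -0.283 0.513
  outer loop
   vertex 1.3 4.5 4.4
   vertex 0.2 1.3 0.9
   vertex 2.6 1.5 4.8
  endloop
 endfacet
 facet normal -0.185 0.051 0.981
  outer loop
   vertex 1.3 4.5 4.4
   vertex 2.6 1.5 4.8
   vertex 3.0 4.9 4.7
  endloop
 endfacet
 facet normal 0.567 0.691 -0.448
  outer loop
   vertex 3.6 2.4 1.6
   vertex 3.0 4.9 4.7
   vertex 4.9 2.5 3.4
  endloop
 endfacet
 facet normal -0.109 0.750 -0.652
  outer loop
   vertex 3.6 2.4 1.6
   vertex 0.2 1.3 0.9
   vertex 1.3 4.5 4.4
  endloop
 endfacet
 facet normal -0.069 0.770 -0.634
  outer loop
   vertex 3.6 2.4 1.6
   vertex 1.3 4.5 4.4
   vertex 3.0 4.9 4.7
  endloop
 endfacet
 facet normal 0.357 -0.821 -0.444
  outer loop
   vertex 3.8 2.0 2.5
   vertex 0.2 1.3 0.9
   vertex 3.6 2.4 1.6
  endloop
 endfacet
 facet normal 0.640 -0.640 -0.426
  outer loop
   vertex 3.8 2.0 2.5
   vertex 3.6 2.4 1.6
   vertex 4.9 2.5 3.4
  endloop
 endfacet
 facet normal 0.229 -0.969 -0.091
  outer loop
   vertex 3.8 2.0 2.5
   vertex 2.6 1.5 4.8
   vertex 0.2 1.3 0.9
  endloop
 endfacet
 facet normal 0.405 -0.914 0.013
  outer loop
   vertex 3.8 2.0 2.5
   vertex 4.9 2.5 3.4
   vertex 2.6 1.5 4.8
  endloop
 endfacet
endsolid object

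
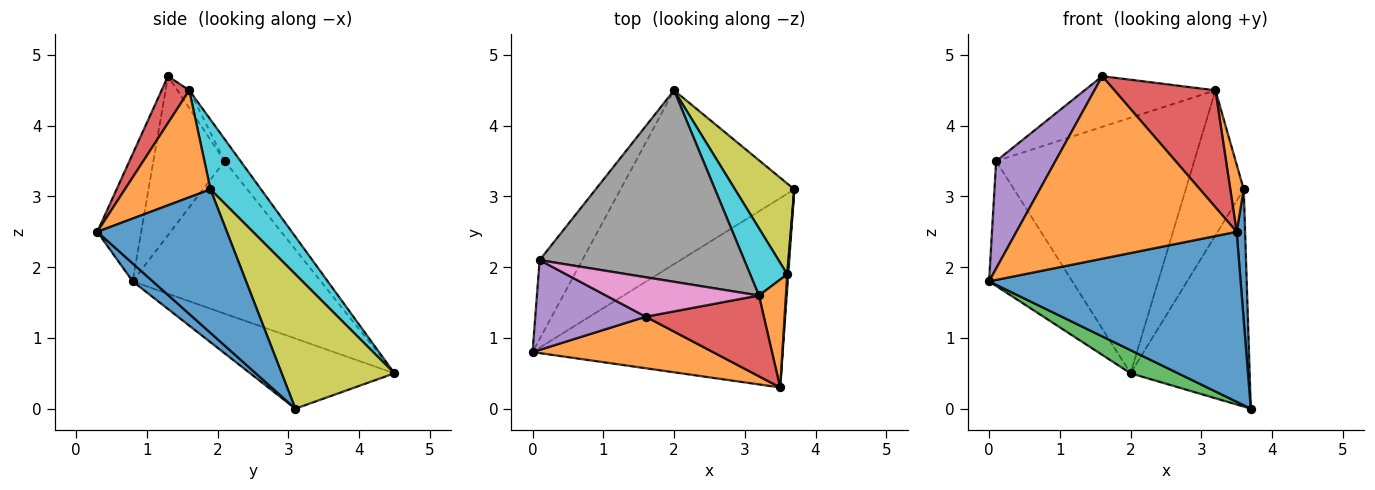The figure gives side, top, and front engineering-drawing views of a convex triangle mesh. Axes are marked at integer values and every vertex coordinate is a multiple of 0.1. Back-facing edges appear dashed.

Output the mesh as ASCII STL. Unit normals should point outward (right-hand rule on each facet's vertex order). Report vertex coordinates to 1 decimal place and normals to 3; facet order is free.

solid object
 facet normal 0.053 -0.667 -0.743
  outer loop
   vertex 3.5 0.3 2.5
   vertex 0.0 0.8 1.8
   vertex 3.7 3.1 0.0
  endloop
 endfacet
 facet normal -0.188 -0.945 0.267
  outer loop
   vertex 1.6 1.3 4.7
   vertex 0.0 0.8 1.8
   vertex 3.5 0.3 2.5
  endloop
 endfacet
 facet normal -0.372 -0.123 -0.920
  outer loop
   vertex 2.0 4.5 0.5
   vertex 3.7 3.1 0.0
   vertex 0.0 0.8 1.8
  endloop
 endfacet
 facet normal 0.220 -0.803 0.555
  outer loop
   vertex 3.2 1.6 4.5
   vertex 1.6 1.3 4.7
   vertex 3.5 0.3 2.5
  endloop
 endfacet
 facet normal -0.678 -0.564 0.471
  outer loop
   vertex 0.1 2.1 3.5
   vertex 0.0 0.8 1.8
   vertex 1.6 1.3 4.7
  endloop
 endfacet
 facet normal -0.886 0.392 -0.248
  outer loop
   vertex 0.1 2.1 3.5
   vertex 2.0 4.5 0.5
   vertex 0.0 0.8 1.8
  endloop
 endfacet
 facet normal -0.071 0.787 0.613
  outer loop
   vertex 0.1 2.1 3.5
   vertex 1.6 1.3 4.7
   vertex 3.2 1.6 4.5
  endloop
 endfacet
 facet normal -0.064 0.799 0.598
  outer loop
   vertex 0.1 2.1 3.5
   vertex 3.2 1.6 4.5
   vertex 2.0 4.5 0.5
  endloop
 endfacet
 facet normal 0.658 0.695 0.290
  outer loop
   vertex 3.6 1.9 3.1
   vertex 3.7 3.1 0.0
   vertex 2.0 4.5 0.5
  endloop
 endfacet
 facet normal 0.620 0.712 0.330
  outer loop
   vertex 3.6 1.9 3.1
   vertex 2.0 4.5 0.5
   vertex 3.2 1.6 4.5
  endloop
 endfacet
 facet normal 0.998 -0.065 0.007
  outer loop
   vertex 3.6 1.9 3.1
   vertex 3.5 0.3 2.5
   vertex 3.7 3.1 0.0
  endloop
 endfacet
 facet normal 0.959 -0.151 0.242
  outer loop
   vertex 3.6 1.9 3.1
   vertex 3.2 1.6 4.5
   vertex 3.5 0.3 2.5
  endloop
 endfacet
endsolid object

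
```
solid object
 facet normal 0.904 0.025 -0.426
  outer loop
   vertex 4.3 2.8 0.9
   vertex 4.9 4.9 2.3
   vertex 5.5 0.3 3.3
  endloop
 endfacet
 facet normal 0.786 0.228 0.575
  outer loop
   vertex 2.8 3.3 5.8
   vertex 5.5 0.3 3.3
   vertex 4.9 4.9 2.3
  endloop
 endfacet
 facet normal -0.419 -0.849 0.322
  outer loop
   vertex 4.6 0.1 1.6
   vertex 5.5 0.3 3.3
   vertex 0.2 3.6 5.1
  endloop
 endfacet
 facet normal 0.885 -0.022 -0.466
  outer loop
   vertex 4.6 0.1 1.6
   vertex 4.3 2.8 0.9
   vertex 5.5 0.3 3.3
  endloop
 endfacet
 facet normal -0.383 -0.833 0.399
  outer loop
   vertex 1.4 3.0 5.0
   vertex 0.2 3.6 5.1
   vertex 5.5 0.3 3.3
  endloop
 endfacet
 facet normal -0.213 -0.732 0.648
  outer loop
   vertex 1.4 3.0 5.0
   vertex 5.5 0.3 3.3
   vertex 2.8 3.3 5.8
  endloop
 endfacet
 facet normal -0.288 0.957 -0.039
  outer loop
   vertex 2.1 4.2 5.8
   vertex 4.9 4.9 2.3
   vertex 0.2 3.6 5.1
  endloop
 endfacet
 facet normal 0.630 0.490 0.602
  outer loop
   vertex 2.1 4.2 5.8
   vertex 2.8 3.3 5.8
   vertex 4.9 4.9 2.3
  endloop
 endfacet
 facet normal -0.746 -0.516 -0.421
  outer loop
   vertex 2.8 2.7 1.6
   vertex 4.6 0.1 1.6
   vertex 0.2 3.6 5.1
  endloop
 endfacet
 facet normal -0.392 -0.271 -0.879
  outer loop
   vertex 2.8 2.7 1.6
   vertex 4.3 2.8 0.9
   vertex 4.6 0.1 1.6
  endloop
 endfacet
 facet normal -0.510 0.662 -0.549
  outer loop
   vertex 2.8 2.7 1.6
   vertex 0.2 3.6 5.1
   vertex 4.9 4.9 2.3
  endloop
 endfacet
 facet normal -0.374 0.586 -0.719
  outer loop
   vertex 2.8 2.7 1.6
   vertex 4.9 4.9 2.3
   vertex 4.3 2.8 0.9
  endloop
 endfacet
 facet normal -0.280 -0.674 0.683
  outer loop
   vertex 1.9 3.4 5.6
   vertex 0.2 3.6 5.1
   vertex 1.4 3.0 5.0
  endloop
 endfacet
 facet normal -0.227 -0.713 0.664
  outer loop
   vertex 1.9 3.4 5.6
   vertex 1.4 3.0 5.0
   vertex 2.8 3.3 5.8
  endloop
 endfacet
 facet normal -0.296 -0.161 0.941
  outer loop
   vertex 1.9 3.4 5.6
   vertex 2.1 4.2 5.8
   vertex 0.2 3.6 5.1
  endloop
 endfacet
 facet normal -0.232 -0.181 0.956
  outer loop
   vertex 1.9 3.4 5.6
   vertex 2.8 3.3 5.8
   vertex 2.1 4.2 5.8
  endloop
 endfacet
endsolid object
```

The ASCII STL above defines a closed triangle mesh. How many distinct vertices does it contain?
10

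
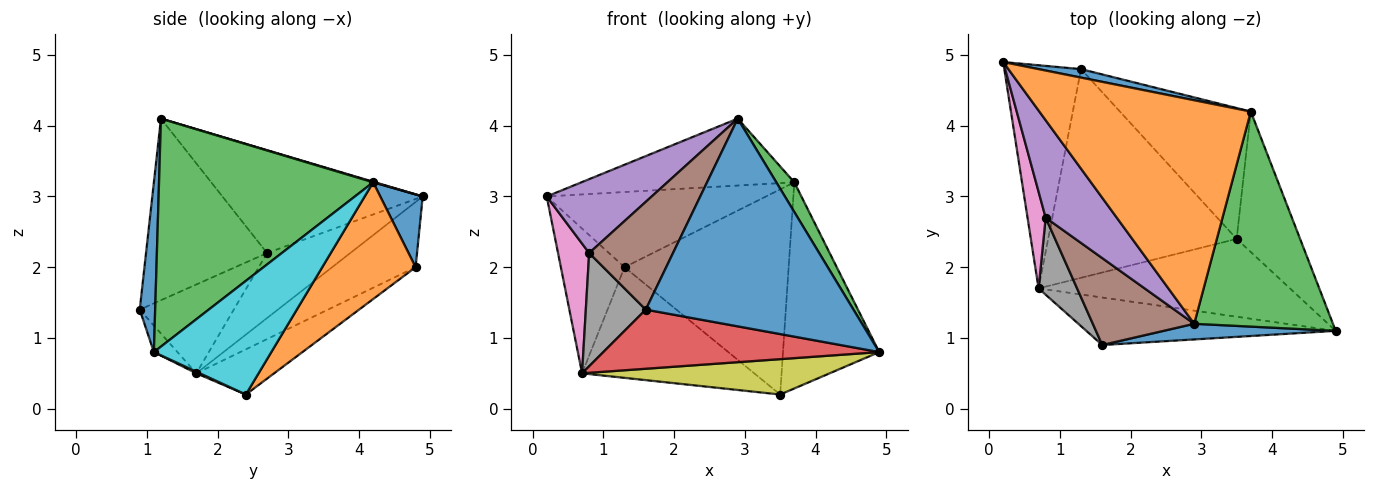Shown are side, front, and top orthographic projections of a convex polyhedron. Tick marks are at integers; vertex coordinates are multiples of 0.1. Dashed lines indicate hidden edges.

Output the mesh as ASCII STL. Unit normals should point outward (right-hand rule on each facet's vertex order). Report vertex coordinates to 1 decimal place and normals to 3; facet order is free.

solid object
 facet normal 0.074 -0.994 0.075
  outer loop
   vertex 2.9 1.2 4.1
   vertex 1.6 0.9 1.4
   vertex 4.9 1.1 0.8
  endloop
 endfacet
 facet normal 0.003 0.287 0.958
  outer loop
   vertex 3.7 4.2 3.2
   vertex 0.2 4.9 3.0
   vertex 2.9 1.2 4.1
  endloop
 endfacet
 facet normal 0.852 -0.072 0.519
  outer loop
   vertex 3.7 4.2 3.2
   vertex 2.9 1.2 4.1
   vertex 4.9 1.1 0.8
  endloop
 endfacet
 facet normal -0.066 -0.778 -0.625
  outer loop
   vertex 0.7 1.7 0.5
   vertex 4.9 1.1 0.8
   vertex 1.6 0.9 1.4
  endloop
 endfacet
 facet normal -0.755 -0.396 0.522
  outer loop
   vertex 0.8 2.7 2.2
   vertex 2.9 1.2 4.1
   vertex 0.2 4.9 3.0
  endloop
 endfacet
 facet normal -0.747 -0.517 0.417
  outer loop
   vertex 0.8 2.7 2.2
   vertex 1.6 0.9 1.4
   vertex 2.9 1.2 4.1
  endloop
 endfacet
 facet normal -0.906 -0.339 0.253
  outer loop
   vertex 0.8 2.7 2.2
   vertex 0.2 4.9 3.0
   vertex 0.7 1.7 0.5
  endloop
 endfacet
 facet normal -0.792 -0.505 0.343
  outer loop
   vertex 0.8 2.7 2.2
   vertex 0.7 1.7 0.5
   vertex 1.6 0.9 1.4
  endloop
 endfacet
 facet normal 0.006 -0.414 -0.910
  outer loop
   vertex 3.5 2.4 0.2
   vertex 4.9 1.1 0.8
   vertex 0.7 1.7 0.5
  endloop
 endfacet
 facet normal 0.710 0.582 -0.396
  outer loop
   vertex 3.5 2.4 0.2
   vertex 3.7 4.2 3.2
   vertex 4.9 1.1 0.8
  endloop
 endfacet
 facet normal 0.189 0.976 0.110
  outer loop
   vertex 1.3 4.8 2.0
   vertex 0.2 4.9 3.0
   vertex 3.7 4.2 3.2
  endloop
 endfacet
 facet normal 0.432 0.760 -0.485
  outer loop
   vertex 1.3 4.8 2.0
   vertex 3.7 4.2 3.2
   vertex 3.5 2.4 0.2
  endloop
 endfacet
 facet normal -0.581 0.443 -0.683
  outer loop
   vertex 1.3 4.8 2.0
   vertex 0.7 1.7 0.5
   vertex 0.2 4.9 3.0
  endloop
 endfacet
 facet normal -0.207 0.458 -0.864
  outer loop
   vertex 1.3 4.8 2.0
   vertex 3.5 2.4 0.2
   vertex 0.7 1.7 0.5
  endloop
 endfacet
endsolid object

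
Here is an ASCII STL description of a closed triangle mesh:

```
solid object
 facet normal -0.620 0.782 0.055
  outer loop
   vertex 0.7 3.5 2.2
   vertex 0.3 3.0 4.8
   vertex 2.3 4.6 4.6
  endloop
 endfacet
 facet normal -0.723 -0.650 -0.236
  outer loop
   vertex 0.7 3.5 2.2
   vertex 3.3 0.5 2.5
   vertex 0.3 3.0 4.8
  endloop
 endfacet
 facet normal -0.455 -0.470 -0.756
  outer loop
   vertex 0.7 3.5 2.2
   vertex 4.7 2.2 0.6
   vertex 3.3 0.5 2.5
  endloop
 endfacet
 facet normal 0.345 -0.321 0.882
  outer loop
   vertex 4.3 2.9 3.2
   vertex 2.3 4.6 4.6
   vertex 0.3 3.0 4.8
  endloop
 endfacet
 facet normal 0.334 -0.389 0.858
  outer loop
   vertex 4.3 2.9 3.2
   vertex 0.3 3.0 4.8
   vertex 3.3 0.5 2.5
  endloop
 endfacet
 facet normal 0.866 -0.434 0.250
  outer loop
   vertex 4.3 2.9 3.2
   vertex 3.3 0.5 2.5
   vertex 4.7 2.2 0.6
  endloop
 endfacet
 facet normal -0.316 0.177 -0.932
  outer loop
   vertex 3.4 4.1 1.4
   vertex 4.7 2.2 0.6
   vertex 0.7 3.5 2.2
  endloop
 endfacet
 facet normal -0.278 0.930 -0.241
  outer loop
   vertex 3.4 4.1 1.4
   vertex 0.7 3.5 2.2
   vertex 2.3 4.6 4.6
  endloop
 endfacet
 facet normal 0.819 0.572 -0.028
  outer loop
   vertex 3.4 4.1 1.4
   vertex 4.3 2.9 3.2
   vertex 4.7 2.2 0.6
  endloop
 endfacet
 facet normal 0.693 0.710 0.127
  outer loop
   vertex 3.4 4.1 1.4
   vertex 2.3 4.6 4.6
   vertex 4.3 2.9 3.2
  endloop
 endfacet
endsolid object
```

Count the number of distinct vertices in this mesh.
7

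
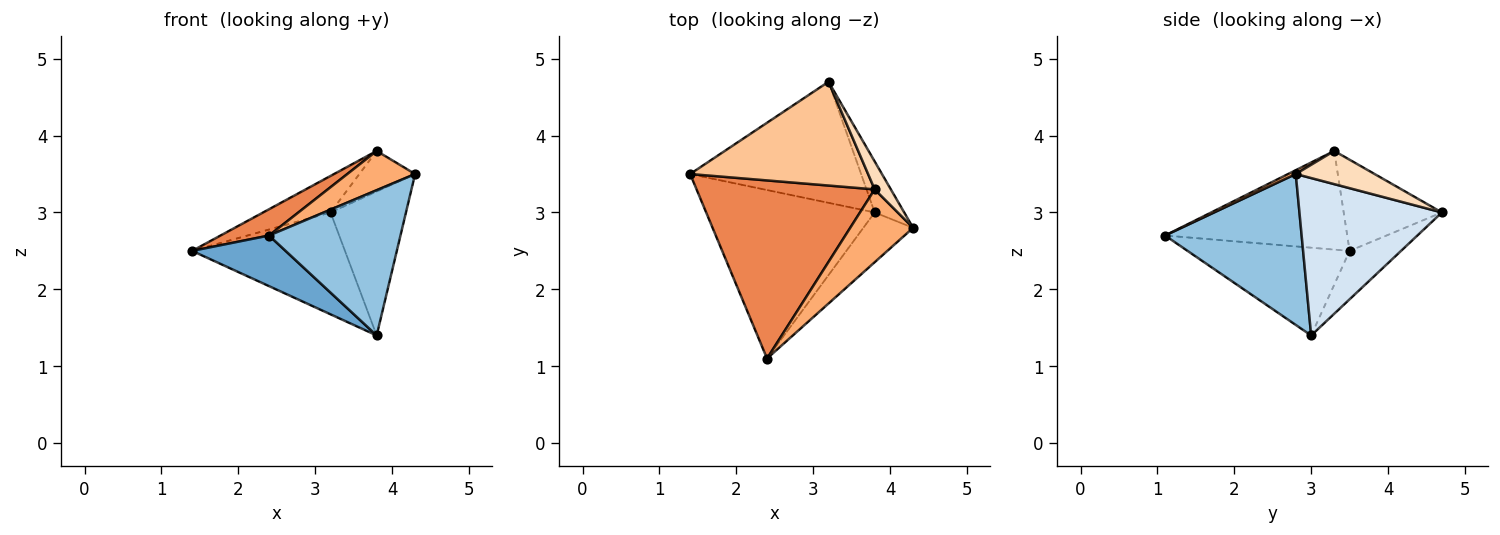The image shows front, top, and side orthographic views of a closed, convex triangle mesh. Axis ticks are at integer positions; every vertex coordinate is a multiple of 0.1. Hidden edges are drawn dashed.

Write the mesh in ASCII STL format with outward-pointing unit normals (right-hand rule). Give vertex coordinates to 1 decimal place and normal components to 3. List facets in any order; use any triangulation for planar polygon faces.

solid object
 facet normal -0.446 -0.257 -0.857
  outer loop
   vertex 3.8 3.0 1.4
   vertex 2.4 1.1 2.7
   vertex 1.4 3.5 2.5
  endloop
 endfacet
 facet normal 0.701 -0.675 -0.231
  outer loop
   vertex 3.8 3.0 1.4
   vertex 4.3 2.8 3.5
   vertex 2.4 1.1 2.7
  endloop
 endfacet
 facet normal -0.212 0.629 -0.748
  outer loop
   vertex 3.2 4.7 3.0
   vertex 3.8 3.0 1.4
   vertex 1.4 3.5 2.5
  endloop
 endfacet
 facet normal 0.872 0.462 -0.164
  outer loop
   vertex 3.2 4.7 3.0
   vertex 4.3 2.8 3.5
   vertex 3.8 3.0 1.4
  endloop
 endfacet
 facet normal -0.481 -0.128 0.868
  outer loop
   vertex 3.8 3.3 3.8
   vertex 1.4 3.5 2.5
   vertex 2.4 1.1 2.7
  endloop
 endfacet
 facet normal 0.054 -0.474 0.879
  outer loop
   vertex 3.8 3.3 3.8
   vertex 2.4 1.1 2.7
   vertex 4.3 2.8 3.5
  endloop
 endfacet
 facet normal -0.435 0.299 0.849
  outer loop
   vertex 3.8 3.3 3.8
   vertex 3.2 4.7 3.0
   vertex 1.4 3.5 2.5
  endloop
 endfacet
 facet normal 0.758 0.536 0.370
  outer loop
   vertex 3.8 3.3 3.8
   vertex 4.3 2.8 3.5
   vertex 3.2 4.7 3.0
  endloop
 endfacet
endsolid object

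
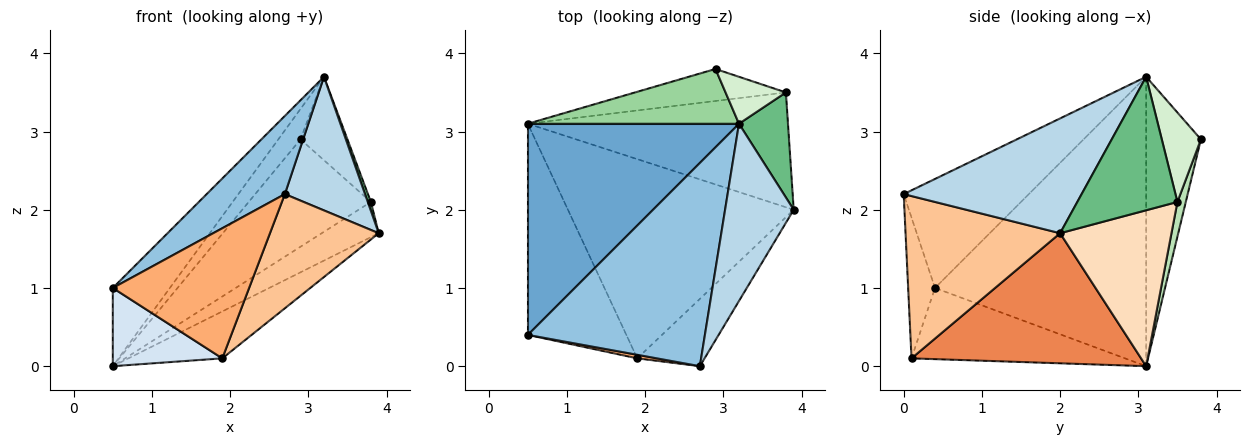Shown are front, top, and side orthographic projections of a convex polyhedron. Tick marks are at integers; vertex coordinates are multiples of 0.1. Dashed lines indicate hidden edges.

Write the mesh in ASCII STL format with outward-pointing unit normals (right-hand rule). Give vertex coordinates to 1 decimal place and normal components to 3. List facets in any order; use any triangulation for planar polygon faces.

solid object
 facet normal -0.789 0.213 0.576
  outer loop
   vertex 3.2 3.1 3.7
   vertex 0.5 3.1 0.0
   vertex 0.5 0.4 1.0
  endloop
 endfacet
 facet normal -0.498 -0.311 0.809
  outer loop
   vertex 2.7 0.0 2.2
   vertex 3.2 3.1 3.7
   vertex 0.5 0.4 1.0
  endloop
 endfacet
 facet normal 0.801 -0.361 0.479
  outer loop
   vertex 2.7 0.0 2.2
   vertex 3.9 2.0 1.7
   vertex 3.2 3.1 3.7
  endloop
 endfacet
 facet normal -0.561 -0.288 -0.776
  outer loop
   vertex 1.9 0.1 0.1
   vertex 0.5 0.4 1.0
   vertex 0.5 3.1 0.0
  endloop
 endfacet
 facet normal 0.489 0.200 -0.849
  outer loop
   vertex 1.9 0.1 0.1
   vertex 0.5 3.1 0.0
   vertex 3.9 2.0 1.7
  endloop
 endfacet
 facet normal -0.193 -0.981 0.027
  outer loop
   vertex 1.9 0.1 0.1
   vertex 2.7 0.0 2.2
   vertex 0.5 0.4 1.0
  endloop
 endfacet
 facet normal 0.775 -0.545 -0.321
  outer loop
   vertex 1.9 0.1 0.1
   vertex 3.9 2.0 1.7
   vertex 2.7 0.0 2.2
  endloop
 endfacet
 facet normal 0.497 0.254 -0.830
  outer loop
   vertex 3.8 3.5 2.1
   vertex 3.9 2.0 1.7
   vertex 0.5 3.1 0.0
  endloop
 endfacet
 facet normal 0.938 -0.029 0.345
  outer loop
   vertex 3.8 3.5 2.1
   vertex 3.2 3.1 3.7
   vertex 3.9 2.0 1.7
  endloop
 endfacet
 facet normal -0.768 0.311 0.560
  outer loop
   vertex 2.9 3.8 2.9
   vertex 0.5 3.1 0.0
   vertex 3.2 3.1 3.7
  endloop
 endfacet
 facet normal 0.065 0.956 -0.285
  outer loop
   vertex 2.9 3.8 2.9
   vertex 3.8 3.5 2.1
   vertex 0.5 3.1 0.0
  endloop
 endfacet
 facet normal 0.588 0.705 0.397
  outer loop
   vertex 2.9 3.8 2.9
   vertex 3.2 3.1 3.7
   vertex 3.8 3.5 2.1
  endloop
 endfacet
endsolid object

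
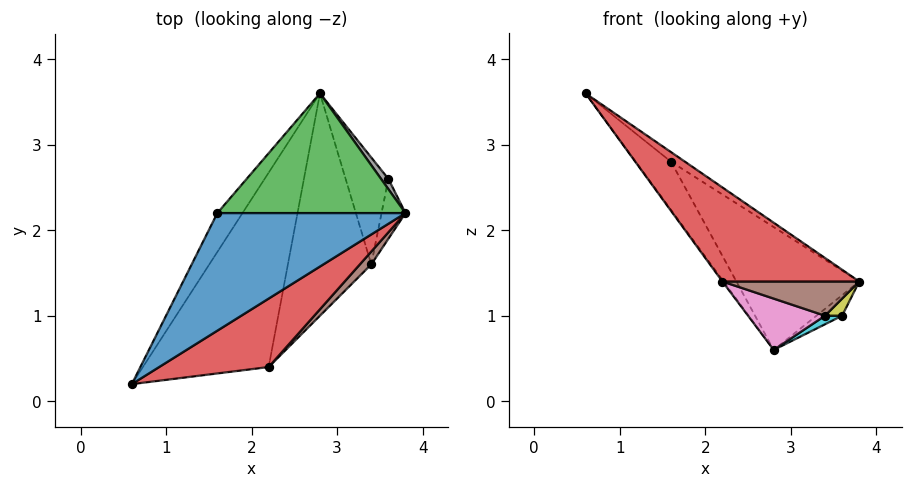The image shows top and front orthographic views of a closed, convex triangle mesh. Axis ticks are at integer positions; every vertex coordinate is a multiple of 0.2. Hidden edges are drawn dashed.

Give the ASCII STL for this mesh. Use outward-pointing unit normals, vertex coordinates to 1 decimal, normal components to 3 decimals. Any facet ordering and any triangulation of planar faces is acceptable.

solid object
 facet normal 0.536 0.069 0.842
  outer loop
   vertex 1.6 2.2 2.8
   vertex 0.6 0.2 3.6
   vertex 3.8 2.2 1.4
  endloop
 endfacet
 facet normal -0.900 0.340 -0.274
  outer loop
   vertex 1.6 2.2 2.8
   vertex 2.8 3.6 0.6
   vertex 0.6 0.2 3.6
  endloop
 endfacet
 facet normal 0.406 0.654 0.638
  outer loop
   vertex 1.6 2.2 2.8
   vertex 3.8 2.2 1.4
   vertex 2.8 3.6 0.6
  endloop
 endfacet
 facet normal 0.673 -0.598 0.435
  outer loop
   vertex 2.2 0.4 1.4
   vertex 3.8 2.2 1.4
   vertex 0.6 0.2 3.6
  endloop
 endfacet
 facet normal -0.809 0.005 -0.588
  outer loop
   vertex 2.2 0.4 1.4
   vertex 0.6 0.2 3.6
   vertex 2.8 3.6 0.6
  endloop
 endfacet
 facet normal 0.725 -0.645 0.242
  outer loop
   vertex 3.4 1.6 1.0
   vertex 3.8 2.2 1.4
   vertex 2.2 0.4 1.4
  endloop
 endfacet
 facet normal -0.099 -0.224 -0.970
  outer loop
   vertex 3.4 1.6 1.0
   vertex 2.2 0.4 1.4
   vertex 2.8 3.6 0.6
  endloop
 endfacet
 facet normal 0.667 0.667 0.333
  outer loop
   vertex 3.6 2.6 1.0
   vertex 2.8 3.6 0.6
   vertex 3.8 2.2 1.4
  endloop
 endfacet
 facet normal 0.808 -0.162 -0.566
  outer loop
   vertex 3.6 2.6 1.0
   vertex 3.8 2.2 1.4
   vertex 3.4 1.6 1.0
  endloop
 endfacet
 facet normal 0.370 -0.074 -0.926
  outer loop
   vertex 3.6 2.6 1.0
   vertex 3.4 1.6 1.0
   vertex 2.8 3.6 0.6
  endloop
 endfacet
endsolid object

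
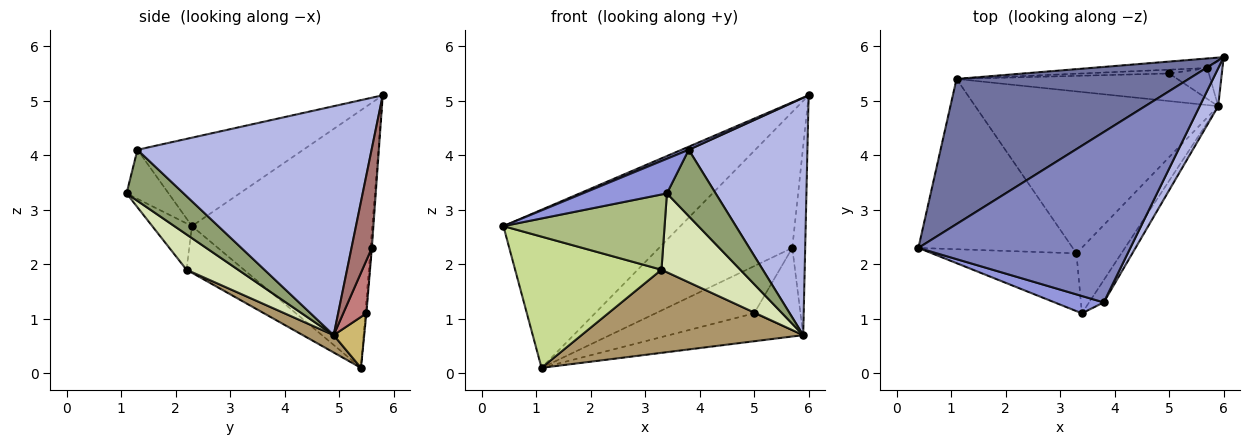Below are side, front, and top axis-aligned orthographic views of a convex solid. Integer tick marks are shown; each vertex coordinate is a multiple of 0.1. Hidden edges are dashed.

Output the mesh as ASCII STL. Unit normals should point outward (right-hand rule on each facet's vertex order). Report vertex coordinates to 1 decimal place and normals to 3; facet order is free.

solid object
 facet normal -0.600 0.589 0.541
  outer loop
   vertex 1.1 5.4 0.1
   vertex 0.4 2.3 2.7
   vertex 6.0 5.8 5.1
  endloop
 endfacet
 facet normal -0.385 -0.017 0.923
  outer loop
   vertex 3.8 1.3 4.1
   vertex 6.0 5.8 5.1
   vertex 0.4 2.3 2.7
  endloop
 endfacet
 facet normal -0.408 -0.816 0.408
  outer loop
   vertex 3.8 1.3 4.1
   vertex 0.4 2.3 2.7
   vertex 3.4 1.1 3.3
  endloop
 endfacet
 facet normal 0.890 -0.451 0.072
  outer loop
   vertex 3.8 1.3 4.1
   vertex 5.9 4.9 0.7
   vertex 6.0 5.8 5.1
  endloop
 endfacet
 facet normal 0.743 -0.634 -0.213
  outer loop
   vertex 3.8 1.3 4.1
   vertex 3.4 1.1 3.3
   vertex 5.9 4.9 0.7
  endloop
 endfacet
 facet normal -0.192 -0.778 -0.598
  outer loop
   vertex 3.3 2.2 1.9
   vertex 3.4 1.1 3.3
   vertex 0.4 2.3 2.7
  endloop
 endfacet
 facet normal -0.233 -0.594 -0.770
  outer loop
   vertex 3.3 2.2 1.9
   vertex 0.4 2.3 2.7
   vertex 1.1 5.4 0.1
  endloop
 endfacet
 facet normal 0.449 -0.687 -0.572
  outer loop
   vertex 3.3 2.2 1.9
   vertex 5.9 4.9 0.7
   vertex 3.4 1.1 3.3
  endloop
 endfacet
 facet normal 0.064 -0.456 -0.888
  outer loop
   vertex 3.3 2.2 1.9
   vertex 1.1 5.4 0.1
   vertex 5.9 4.9 0.7
  endloop
 endfacet
 facet normal 0.160 0.702 -0.694
  outer loop
   vertex 5.0 5.5 1.1
   vertex 5.9 4.9 0.7
   vertex 1.1 5.4 0.1
  endloop
 endfacet
 facet normal -0.010 0.997 -0.070
  outer loop
   vertex 5.7 5.6 2.3
   vertex 1.1 5.4 0.1
   vertex 6.0 5.8 5.1
  endloop
 endfacet
 facet normal -0.005 0.997 -0.080
  outer loop
   vertex 5.7 5.6 2.3
   vertex 5.0 5.5 1.1
   vertex 1.1 5.4 0.1
  endloop
 endfacet
 facet normal 0.838 0.531 -0.128
  outer loop
   vertex 5.7 5.6 2.3
   vertex 6.0 5.8 5.1
   vertex 5.9 4.9 0.7
  endloop
 endfacet
 facet normal 0.424 0.848 -0.318
  outer loop
   vertex 5.7 5.6 2.3
   vertex 5.9 4.9 0.7
   vertex 5.0 5.5 1.1
  endloop
 endfacet
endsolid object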